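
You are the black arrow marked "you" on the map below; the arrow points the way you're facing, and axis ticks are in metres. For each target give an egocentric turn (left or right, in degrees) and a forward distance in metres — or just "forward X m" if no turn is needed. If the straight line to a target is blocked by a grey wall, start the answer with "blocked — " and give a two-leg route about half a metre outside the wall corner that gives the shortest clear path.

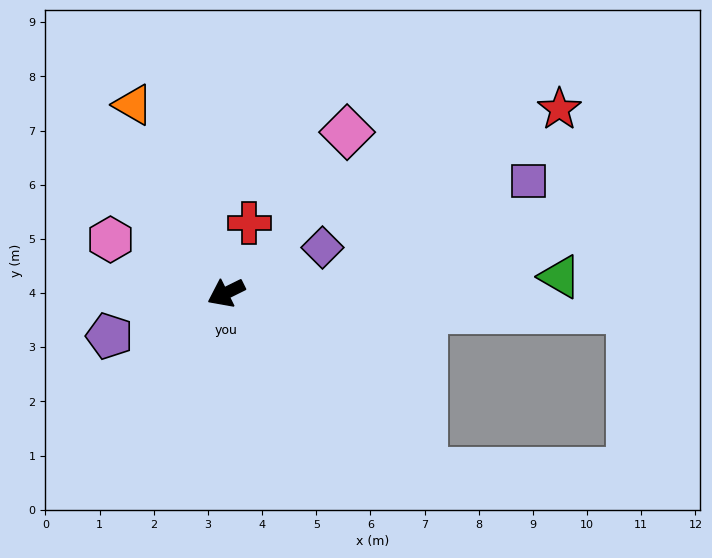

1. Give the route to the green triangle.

turn left 156°, forward 6.2 m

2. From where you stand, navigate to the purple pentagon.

turn right 6°, forward 2.3 m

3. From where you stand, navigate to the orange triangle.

turn right 90°, forward 3.9 m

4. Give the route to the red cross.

turn right 135°, forward 1.4 m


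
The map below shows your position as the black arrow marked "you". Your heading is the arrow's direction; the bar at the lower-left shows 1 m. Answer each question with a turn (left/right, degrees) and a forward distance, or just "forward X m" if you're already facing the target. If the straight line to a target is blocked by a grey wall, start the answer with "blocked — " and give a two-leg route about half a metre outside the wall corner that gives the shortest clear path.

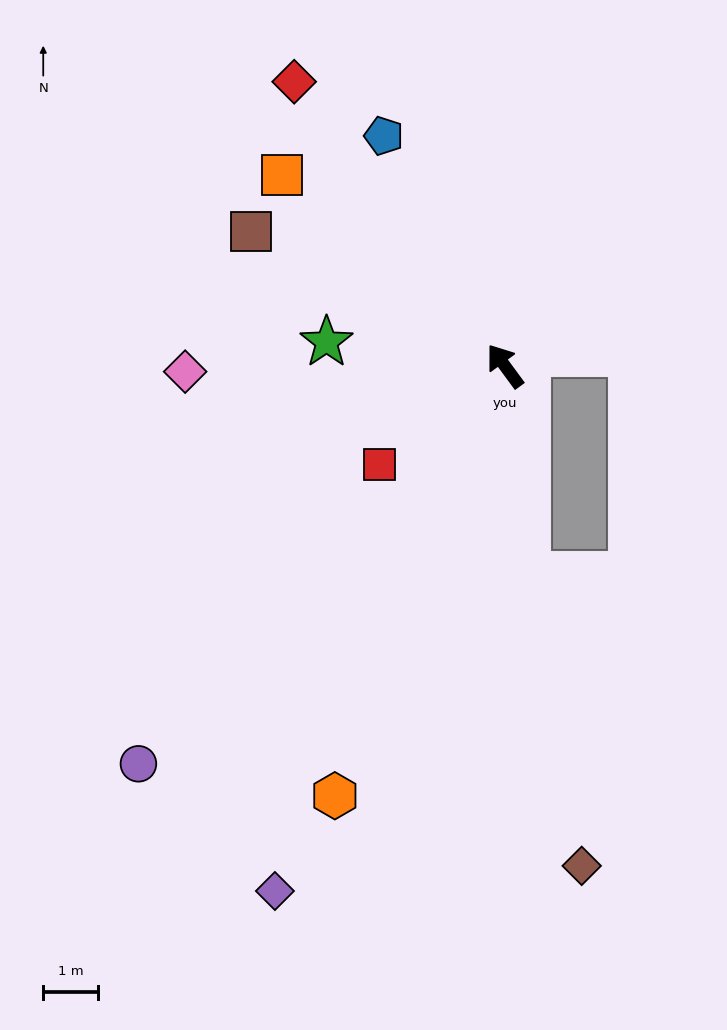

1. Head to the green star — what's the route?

turn left 46°, forward 3.3 m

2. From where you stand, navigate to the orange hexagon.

turn left 122°, forward 8.5 m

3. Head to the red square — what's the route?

turn left 92°, forward 2.9 m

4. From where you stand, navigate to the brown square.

turn left 26°, forward 5.3 m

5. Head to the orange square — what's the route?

turn left 13°, forward 5.4 m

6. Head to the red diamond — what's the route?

forward 6.5 m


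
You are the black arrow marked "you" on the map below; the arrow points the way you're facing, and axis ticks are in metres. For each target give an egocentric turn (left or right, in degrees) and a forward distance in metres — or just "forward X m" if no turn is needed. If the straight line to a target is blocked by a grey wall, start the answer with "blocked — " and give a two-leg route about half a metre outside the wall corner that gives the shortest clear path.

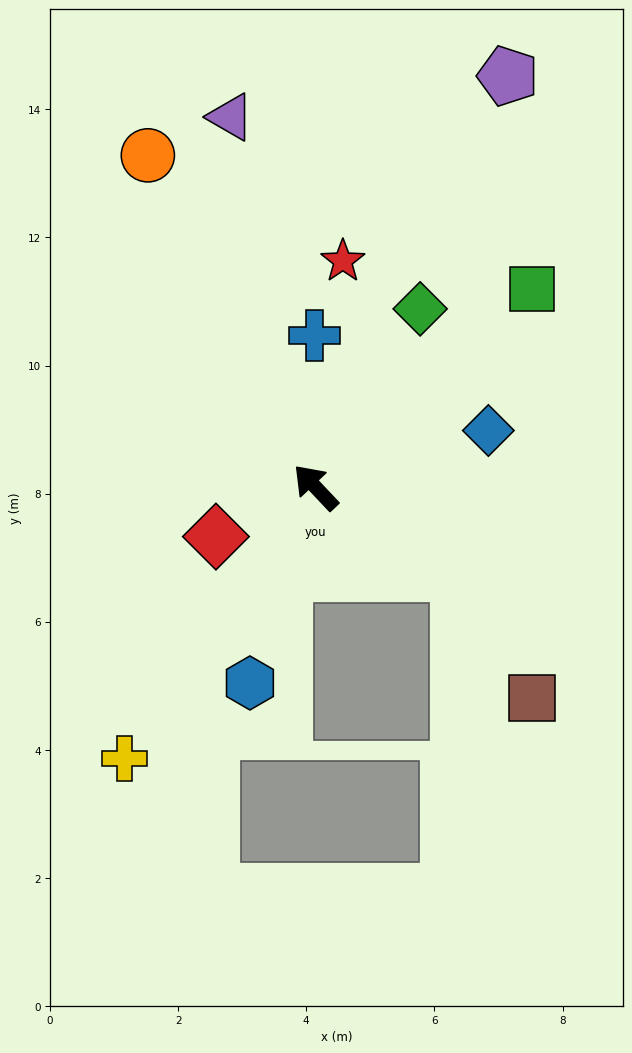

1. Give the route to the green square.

turn right 91°, forward 4.6 m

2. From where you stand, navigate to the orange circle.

turn right 17°, forward 5.8 m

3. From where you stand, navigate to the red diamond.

turn left 73°, forward 1.7 m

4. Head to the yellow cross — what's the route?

turn left 102°, forward 5.2 m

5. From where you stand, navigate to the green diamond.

turn right 74°, forward 3.2 m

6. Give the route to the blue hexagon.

turn left 118°, forward 3.2 m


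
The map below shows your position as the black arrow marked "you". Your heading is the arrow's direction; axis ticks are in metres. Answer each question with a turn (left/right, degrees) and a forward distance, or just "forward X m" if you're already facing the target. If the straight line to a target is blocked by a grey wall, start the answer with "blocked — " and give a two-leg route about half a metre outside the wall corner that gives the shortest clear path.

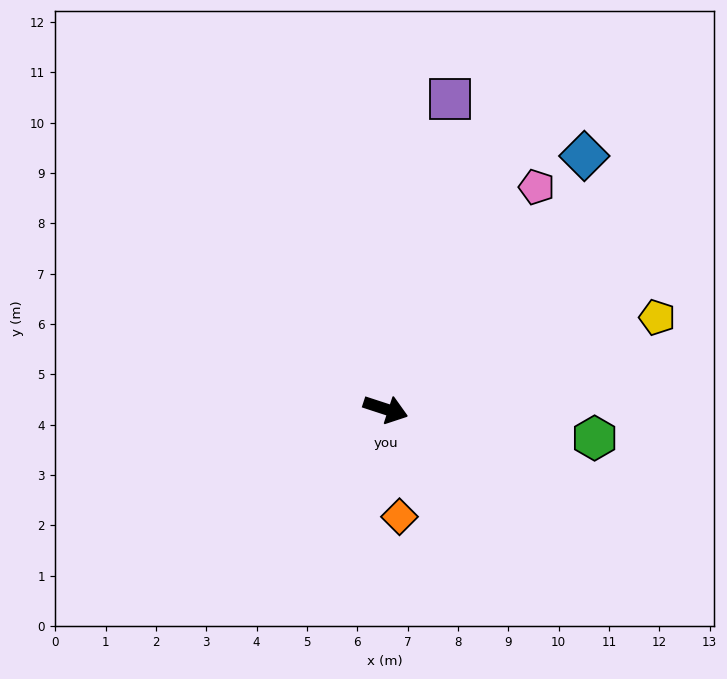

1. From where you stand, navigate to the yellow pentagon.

turn left 37°, forward 5.7 m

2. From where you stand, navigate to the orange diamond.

turn right 65°, forward 2.2 m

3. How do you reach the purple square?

turn left 96°, forward 6.3 m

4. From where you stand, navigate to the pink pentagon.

turn left 74°, forward 5.3 m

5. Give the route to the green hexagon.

turn left 10°, forward 4.2 m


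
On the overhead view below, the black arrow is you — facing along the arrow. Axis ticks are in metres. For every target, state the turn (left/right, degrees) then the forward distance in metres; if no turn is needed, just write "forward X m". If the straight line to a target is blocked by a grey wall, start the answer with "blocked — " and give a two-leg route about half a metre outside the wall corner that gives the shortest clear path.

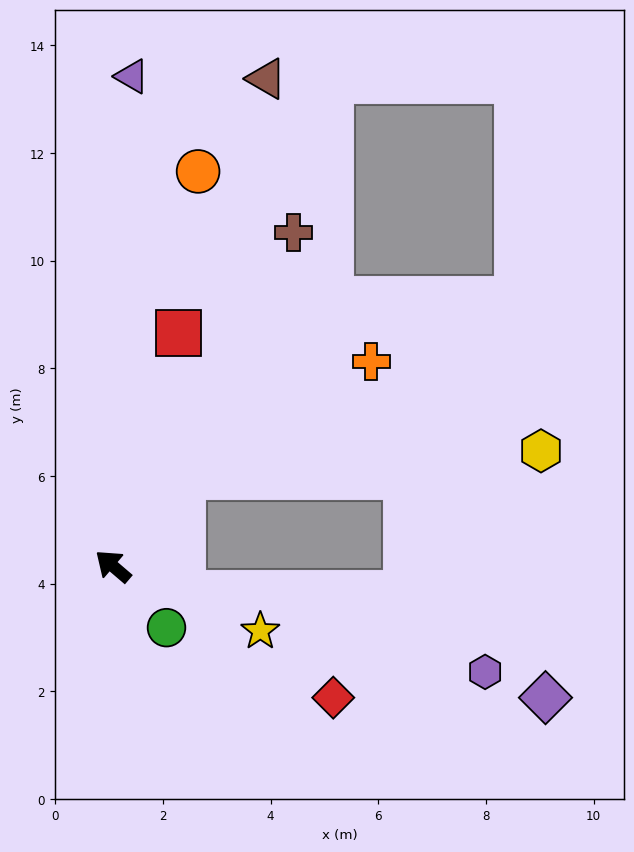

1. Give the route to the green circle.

turn left 172°, forward 1.5 m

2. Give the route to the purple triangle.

turn right 52°, forward 9.1 m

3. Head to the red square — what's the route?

turn right 65°, forward 4.5 m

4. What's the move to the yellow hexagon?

blocked — turn right 87°, forward 2.1 m, then turn right 48°, forward 6.7 m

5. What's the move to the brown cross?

turn right 78°, forward 7.0 m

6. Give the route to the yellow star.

turn right 163°, forward 3.0 m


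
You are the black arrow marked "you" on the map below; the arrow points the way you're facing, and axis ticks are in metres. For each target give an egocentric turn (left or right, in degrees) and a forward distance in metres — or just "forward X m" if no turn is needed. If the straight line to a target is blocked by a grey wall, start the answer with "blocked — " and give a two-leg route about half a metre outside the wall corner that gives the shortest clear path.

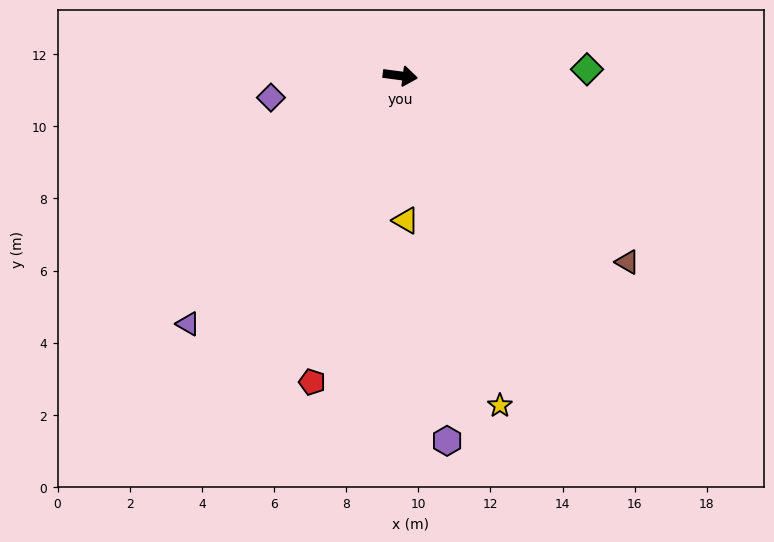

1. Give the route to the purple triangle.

turn right 123°, forward 9.0 m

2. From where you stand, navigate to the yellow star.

turn right 66°, forward 9.6 m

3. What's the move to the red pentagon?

turn right 99°, forward 8.8 m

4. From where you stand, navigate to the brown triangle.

turn right 32°, forward 8.1 m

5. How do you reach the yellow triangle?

turn right 80°, forward 4.0 m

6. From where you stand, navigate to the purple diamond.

turn right 163°, forward 3.6 m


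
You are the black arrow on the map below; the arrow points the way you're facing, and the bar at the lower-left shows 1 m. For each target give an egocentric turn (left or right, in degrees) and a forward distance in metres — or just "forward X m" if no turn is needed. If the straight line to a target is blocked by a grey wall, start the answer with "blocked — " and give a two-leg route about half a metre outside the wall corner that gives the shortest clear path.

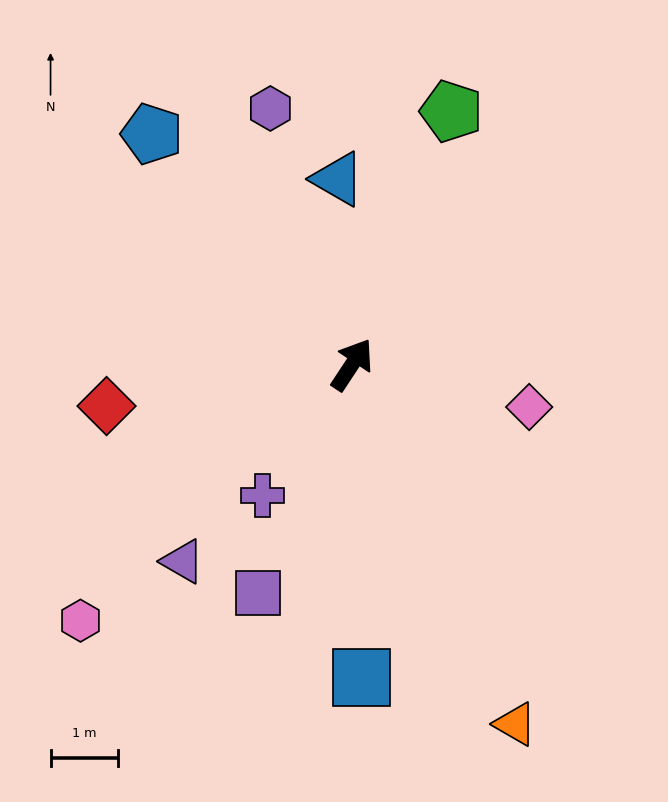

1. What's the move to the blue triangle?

turn left 38°, forward 2.8 m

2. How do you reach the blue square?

turn right 145°, forward 4.7 m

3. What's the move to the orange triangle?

turn right 122°, forward 5.9 m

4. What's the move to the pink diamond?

turn right 70°, forward 2.7 m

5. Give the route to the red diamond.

turn left 133°, forward 3.7 m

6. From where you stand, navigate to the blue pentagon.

turn left 74°, forward 4.5 m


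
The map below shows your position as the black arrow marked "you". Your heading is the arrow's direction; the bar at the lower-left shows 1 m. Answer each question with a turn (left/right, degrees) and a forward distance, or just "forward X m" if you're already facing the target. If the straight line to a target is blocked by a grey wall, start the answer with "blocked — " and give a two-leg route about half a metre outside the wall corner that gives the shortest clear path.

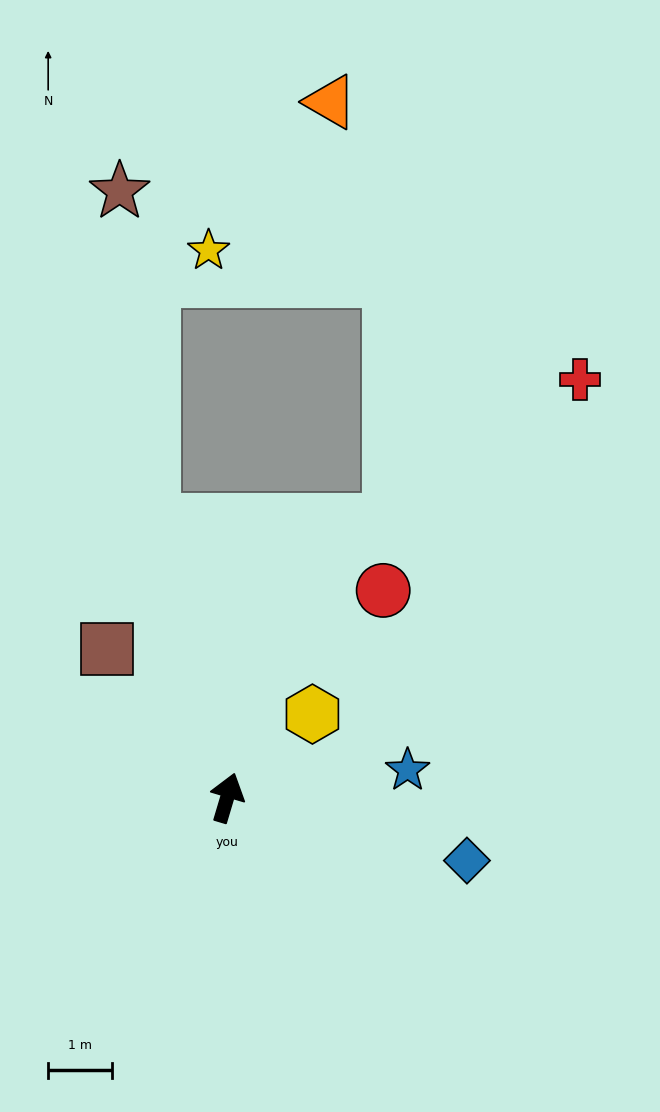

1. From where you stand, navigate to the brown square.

turn left 56°, forward 3.0 m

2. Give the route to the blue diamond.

turn right 88°, forward 3.9 m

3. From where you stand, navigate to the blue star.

turn right 65°, forward 2.9 m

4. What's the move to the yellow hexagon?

turn right 29°, forward 1.9 m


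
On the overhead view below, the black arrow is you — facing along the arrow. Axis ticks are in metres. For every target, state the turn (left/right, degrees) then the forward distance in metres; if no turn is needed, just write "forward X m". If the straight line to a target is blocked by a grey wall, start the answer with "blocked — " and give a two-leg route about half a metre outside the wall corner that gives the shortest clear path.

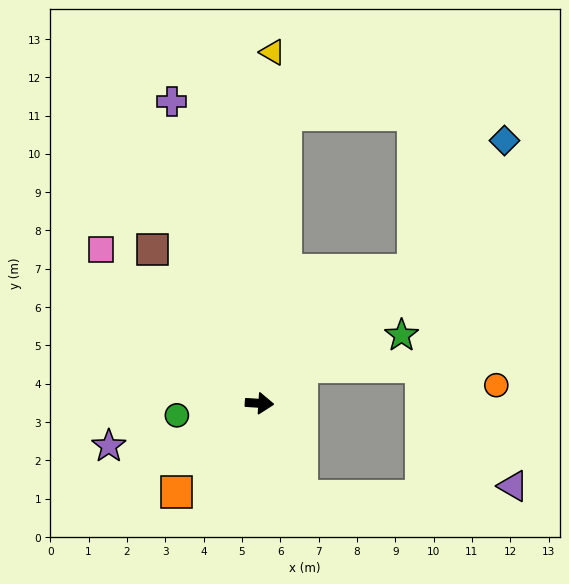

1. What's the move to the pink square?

turn left 140°, forward 5.8 m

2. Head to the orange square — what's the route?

turn right 129°, forward 3.2 m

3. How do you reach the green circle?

turn right 168°, forward 2.2 m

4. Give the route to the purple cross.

turn left 110°, forward 8.2 m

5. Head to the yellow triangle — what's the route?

turn left 92°, forward 9.2 m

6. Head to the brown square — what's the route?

turn left 129°, forward 4.9 m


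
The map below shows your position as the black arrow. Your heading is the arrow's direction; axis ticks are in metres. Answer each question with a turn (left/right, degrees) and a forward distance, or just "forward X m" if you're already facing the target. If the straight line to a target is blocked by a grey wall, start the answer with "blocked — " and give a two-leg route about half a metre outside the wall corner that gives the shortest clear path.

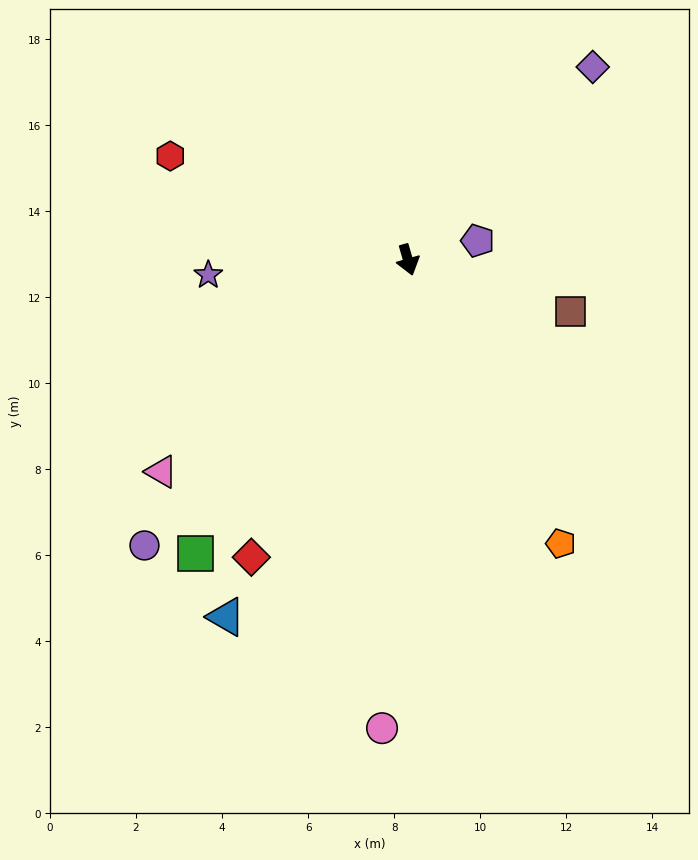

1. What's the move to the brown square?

turn left 56°, forward 4.0 m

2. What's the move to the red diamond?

turn right 44°, forward 7.8 m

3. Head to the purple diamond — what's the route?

turn left 120°, forward 6.2 m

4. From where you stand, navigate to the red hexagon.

turn right 130°, forward 6.0 m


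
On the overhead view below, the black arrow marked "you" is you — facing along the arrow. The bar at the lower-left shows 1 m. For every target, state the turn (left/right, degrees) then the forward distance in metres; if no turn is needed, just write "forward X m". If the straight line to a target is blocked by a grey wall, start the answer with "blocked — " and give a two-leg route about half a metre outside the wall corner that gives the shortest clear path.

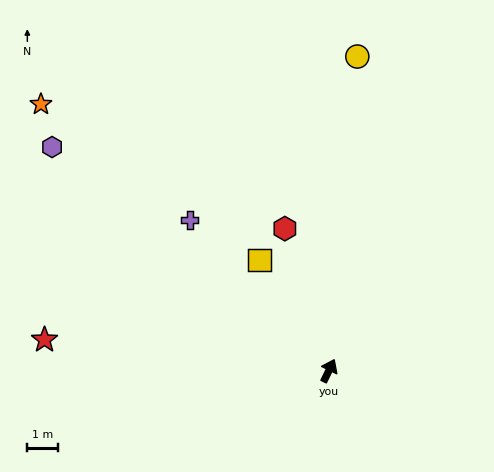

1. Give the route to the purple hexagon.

turn left 77°, forward 11.6 m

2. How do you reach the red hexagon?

turn left 43°, forward 4.8 m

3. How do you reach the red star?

turn left 110°, forward 9.3 m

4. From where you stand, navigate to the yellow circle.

turn left 21°, forward 10.2 m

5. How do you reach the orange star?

turn left 73°, forward 12.7 m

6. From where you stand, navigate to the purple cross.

turn left 69°, forward 6.7 m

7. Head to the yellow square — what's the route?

turn left 58°, forward 4.2 m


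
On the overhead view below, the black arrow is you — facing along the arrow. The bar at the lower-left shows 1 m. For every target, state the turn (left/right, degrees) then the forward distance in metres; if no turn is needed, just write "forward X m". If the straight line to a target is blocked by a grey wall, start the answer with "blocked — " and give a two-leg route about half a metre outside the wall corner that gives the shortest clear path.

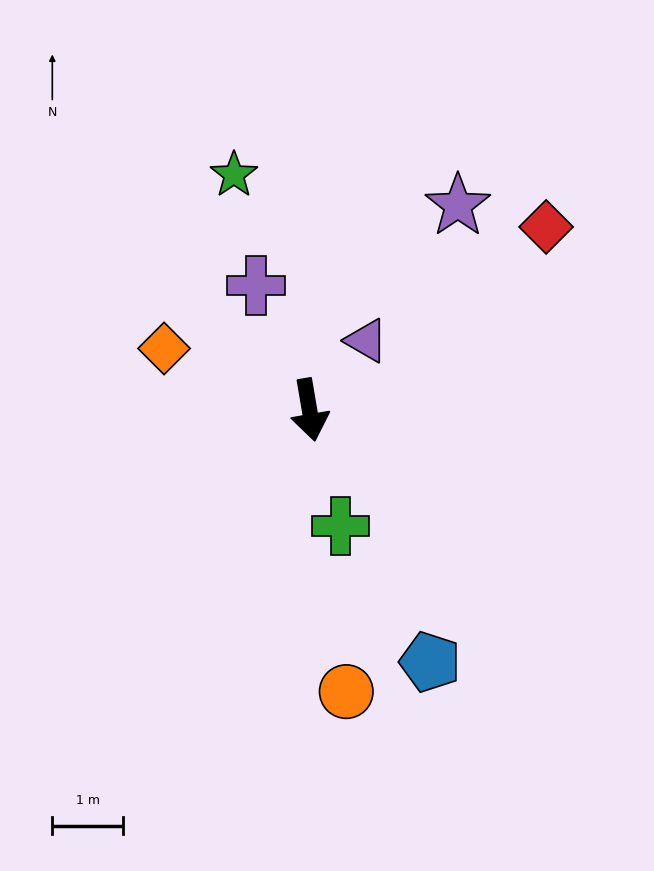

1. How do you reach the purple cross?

turn right 166°, forward 1.9 m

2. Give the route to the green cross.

turn left 5°, forward 1.7 m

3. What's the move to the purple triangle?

turn left 131°, forward 1.3 m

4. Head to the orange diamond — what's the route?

turn right 123°, forward 2.2 m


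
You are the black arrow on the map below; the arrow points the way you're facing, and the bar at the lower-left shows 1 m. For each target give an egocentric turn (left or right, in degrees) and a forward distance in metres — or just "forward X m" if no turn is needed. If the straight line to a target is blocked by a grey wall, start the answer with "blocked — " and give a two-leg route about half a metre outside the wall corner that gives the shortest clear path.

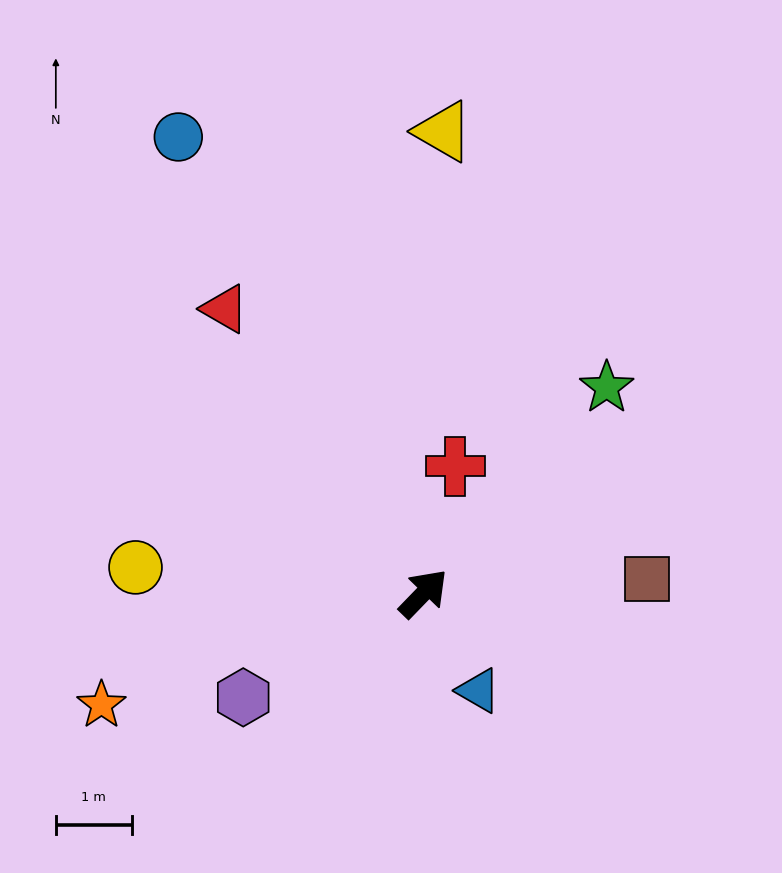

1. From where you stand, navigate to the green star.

turn left 2°, forward 3.6 m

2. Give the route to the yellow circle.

turn left 129°, forward 3.8 m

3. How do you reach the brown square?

turn right 42°, forward 3.0 m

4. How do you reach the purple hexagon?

turn left 164°, forward 2.7 m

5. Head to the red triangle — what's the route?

turn left 79°, forward 4.6 m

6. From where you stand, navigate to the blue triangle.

turn right 106°, forward 1.5 m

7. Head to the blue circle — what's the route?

turn left 72°, forward 6.8 m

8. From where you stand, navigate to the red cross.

turn left 30°, forward 1.7 m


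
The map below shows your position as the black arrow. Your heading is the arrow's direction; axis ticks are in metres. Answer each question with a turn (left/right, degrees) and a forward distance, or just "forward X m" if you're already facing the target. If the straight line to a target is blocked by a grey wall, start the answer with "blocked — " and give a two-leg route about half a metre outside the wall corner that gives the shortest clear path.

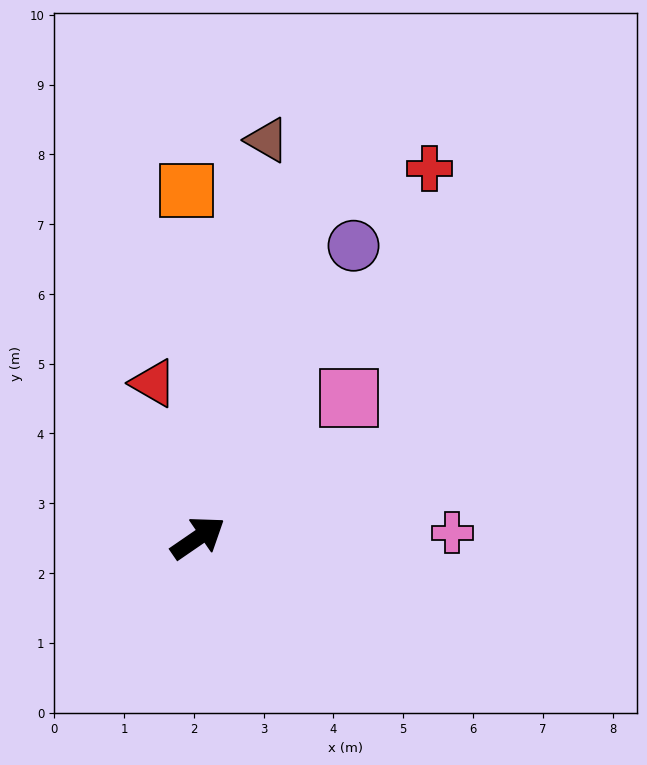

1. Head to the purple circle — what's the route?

turn left 27°, forward 4.7 m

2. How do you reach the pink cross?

turn right 33°, forward 3.6 m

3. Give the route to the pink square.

turn left 8°, forward 3.0 m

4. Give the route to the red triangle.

turn left 72°, forward 2.3 m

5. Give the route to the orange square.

turn left 57°, forward 5.0 m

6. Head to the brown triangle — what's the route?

turn left 46°, forward 5.8 m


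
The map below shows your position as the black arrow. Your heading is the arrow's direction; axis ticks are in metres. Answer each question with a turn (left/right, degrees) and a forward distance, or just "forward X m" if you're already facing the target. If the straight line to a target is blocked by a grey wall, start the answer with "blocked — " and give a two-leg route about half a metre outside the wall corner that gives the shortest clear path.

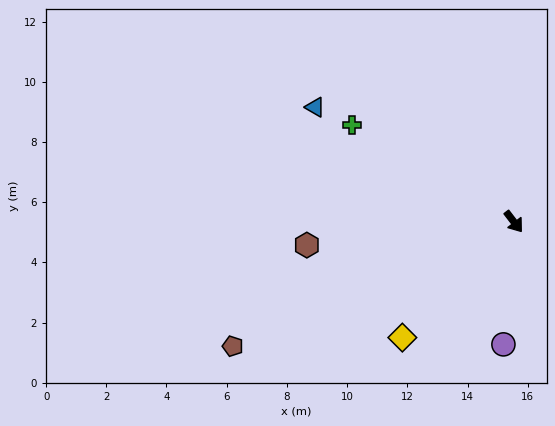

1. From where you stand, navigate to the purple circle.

turn right 42°, forward 4.1 m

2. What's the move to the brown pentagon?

turn right 104°, forward 10.2 m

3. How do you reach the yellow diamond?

turn right 81°, forward 5.3 m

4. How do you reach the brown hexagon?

turn right 121°, forward 6.9 m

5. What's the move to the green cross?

turn right 158°, forward 6.3 m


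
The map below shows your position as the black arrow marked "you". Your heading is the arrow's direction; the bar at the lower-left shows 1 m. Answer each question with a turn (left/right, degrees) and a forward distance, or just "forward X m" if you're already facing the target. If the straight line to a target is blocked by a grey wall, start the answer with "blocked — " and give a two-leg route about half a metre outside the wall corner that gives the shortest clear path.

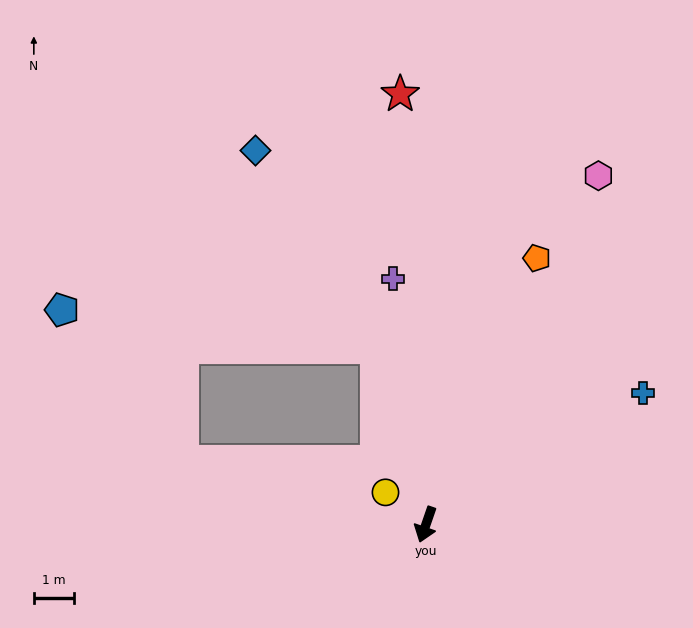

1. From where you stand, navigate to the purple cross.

turn right 153°, forward 6.2 m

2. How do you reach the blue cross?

turn left 140°, forward 6.3 m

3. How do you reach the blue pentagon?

blocked — turn right 85°, forward 6.3 m, then turn right 38°, forward 4.8 m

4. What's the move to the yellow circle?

turn right 109°, forward 1.3 m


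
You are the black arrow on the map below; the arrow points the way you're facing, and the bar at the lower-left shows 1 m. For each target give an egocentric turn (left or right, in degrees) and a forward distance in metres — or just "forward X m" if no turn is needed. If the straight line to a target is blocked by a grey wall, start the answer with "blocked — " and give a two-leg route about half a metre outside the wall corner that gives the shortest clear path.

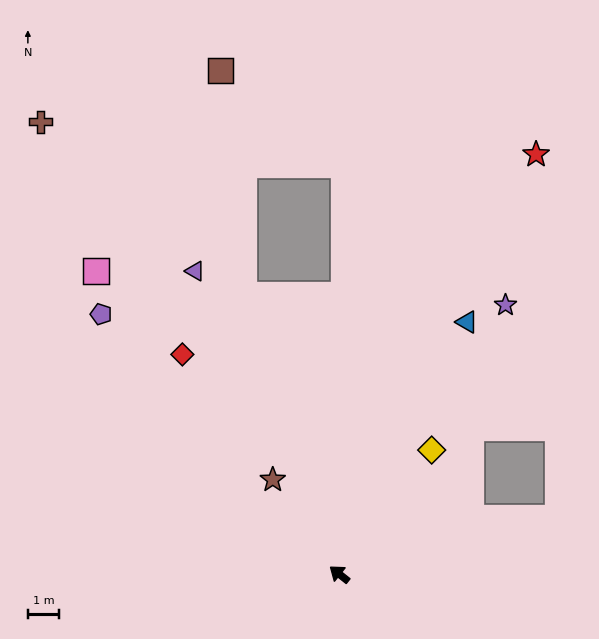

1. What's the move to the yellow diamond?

turn right 88°, forward 4.9 m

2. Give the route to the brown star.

turn right 16°, forward 3.7 m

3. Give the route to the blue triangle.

turn right 78°, forward 9.0 m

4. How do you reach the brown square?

blocked — turn right 33°, forward 9.4 m, then turn right 13°, forward 7.2 m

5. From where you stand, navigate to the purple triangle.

turn right 26°, forward 10.7 m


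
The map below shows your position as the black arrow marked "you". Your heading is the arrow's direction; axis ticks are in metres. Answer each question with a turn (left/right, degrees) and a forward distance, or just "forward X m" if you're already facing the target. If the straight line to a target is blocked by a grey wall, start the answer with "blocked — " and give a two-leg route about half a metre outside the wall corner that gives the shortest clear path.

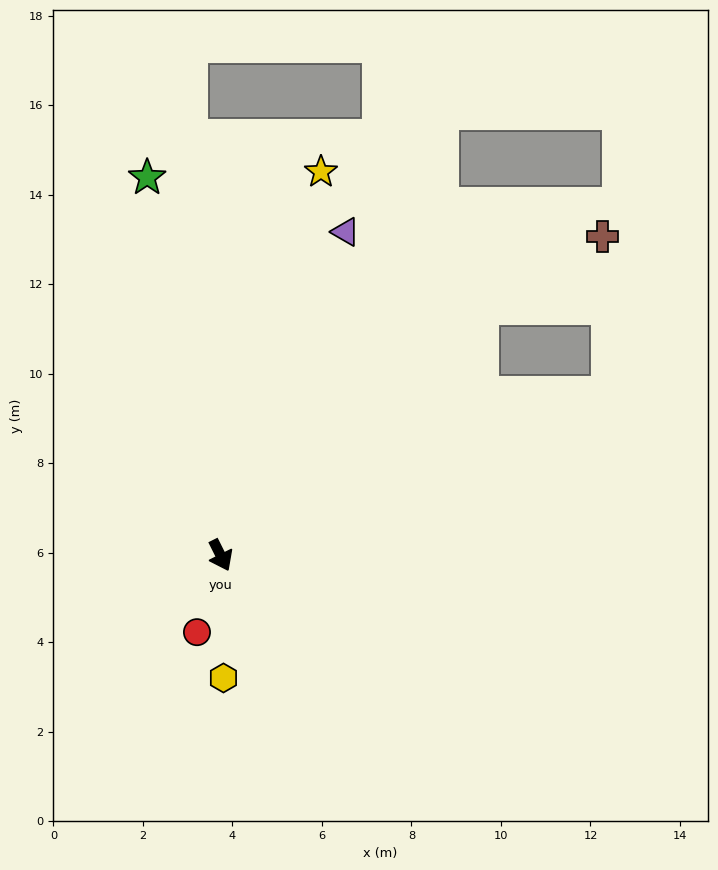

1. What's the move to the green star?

turn left 164°, forward 8.6 m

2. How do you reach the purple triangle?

turn left 132°, forward 7.7 m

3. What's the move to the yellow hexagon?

turn right 25°, forward 2.7 m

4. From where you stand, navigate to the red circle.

turn right 44°, forward 1.8 m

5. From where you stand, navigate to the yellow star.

turn left 139°, forward 8.9 m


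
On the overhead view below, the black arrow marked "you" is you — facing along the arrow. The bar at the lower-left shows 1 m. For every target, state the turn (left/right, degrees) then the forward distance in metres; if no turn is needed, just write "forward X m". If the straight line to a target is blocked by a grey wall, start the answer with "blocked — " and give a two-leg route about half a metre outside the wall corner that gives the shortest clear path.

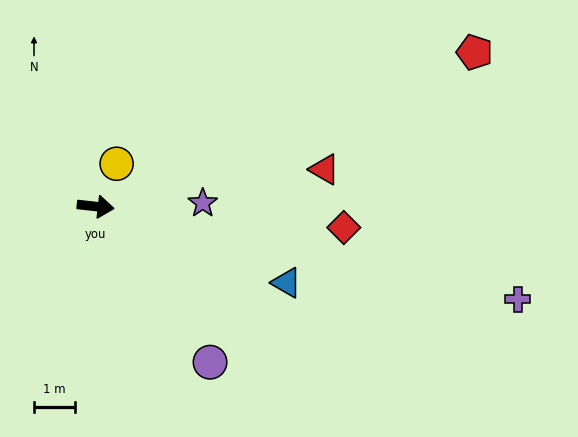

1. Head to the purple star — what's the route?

turn left 8°, forward 2.6 m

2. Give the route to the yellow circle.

turn left 70°, forward 1.2 m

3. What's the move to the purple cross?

turn right 6°, forward 10.5 m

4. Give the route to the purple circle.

turn right 47°, forward 4.7 m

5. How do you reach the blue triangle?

turn right 15°, forward 5.0 m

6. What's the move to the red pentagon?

turn left 29°, forward 9.9 m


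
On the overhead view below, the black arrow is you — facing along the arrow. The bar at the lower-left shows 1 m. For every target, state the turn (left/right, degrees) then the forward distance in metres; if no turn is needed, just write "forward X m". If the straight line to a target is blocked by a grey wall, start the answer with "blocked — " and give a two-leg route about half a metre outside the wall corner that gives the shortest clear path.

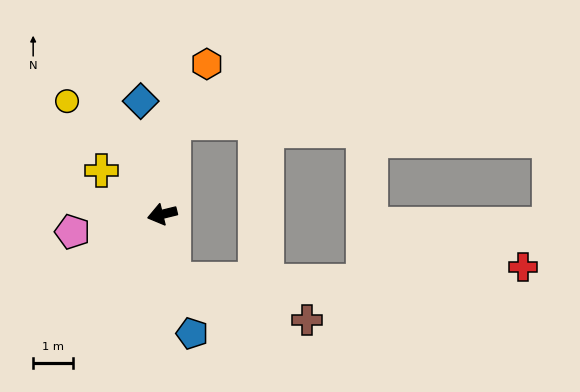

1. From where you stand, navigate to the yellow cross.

turn right 50°, forward 1.9 m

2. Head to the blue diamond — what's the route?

turn right 93°, forward 2.9 m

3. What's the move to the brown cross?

blocked — turn left 86°, forward 1.6 m, then turn left 63°, forward 3.5 m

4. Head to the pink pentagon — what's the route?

turn right 3°, forward 2.3 m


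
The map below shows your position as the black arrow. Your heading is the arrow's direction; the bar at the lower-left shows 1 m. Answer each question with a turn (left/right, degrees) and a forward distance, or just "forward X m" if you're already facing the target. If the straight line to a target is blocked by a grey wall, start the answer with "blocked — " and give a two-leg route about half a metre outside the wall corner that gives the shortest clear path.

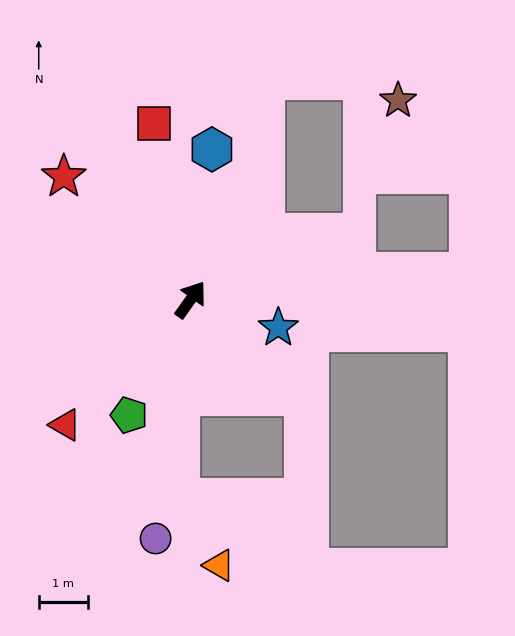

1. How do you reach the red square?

turn left 47°, forward 3.6 m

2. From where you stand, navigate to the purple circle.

turn right 153°, forward 4.9 m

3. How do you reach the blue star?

turn right 72°, forward 1.9 m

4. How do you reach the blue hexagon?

turn left 27°, forward 3.1 m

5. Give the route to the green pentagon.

turn right 173°, forward 2.7 m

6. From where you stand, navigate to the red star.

turn left 81°, forward 3.6 m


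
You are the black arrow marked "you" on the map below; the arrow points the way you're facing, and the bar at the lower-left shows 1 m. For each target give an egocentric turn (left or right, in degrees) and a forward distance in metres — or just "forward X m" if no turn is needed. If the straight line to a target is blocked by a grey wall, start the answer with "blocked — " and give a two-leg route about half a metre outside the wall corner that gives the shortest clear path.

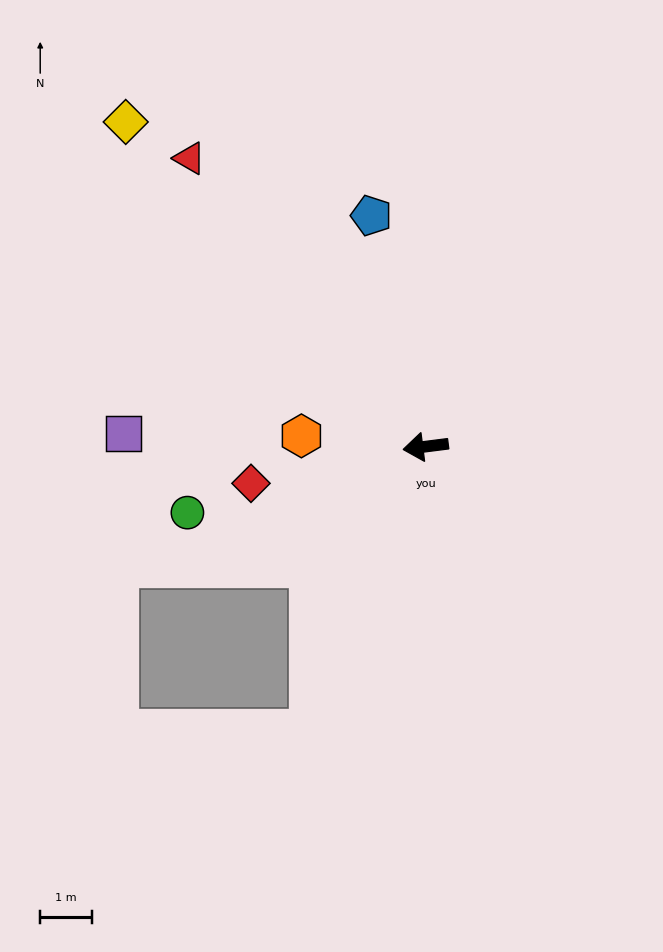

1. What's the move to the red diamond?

turn left 5°, forward 3.4 m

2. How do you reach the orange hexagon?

turn right 12°, forward 2.4 m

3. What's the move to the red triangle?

turn right 58°, forward 7.2 m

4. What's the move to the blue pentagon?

turn right 84°, forward 4.6 m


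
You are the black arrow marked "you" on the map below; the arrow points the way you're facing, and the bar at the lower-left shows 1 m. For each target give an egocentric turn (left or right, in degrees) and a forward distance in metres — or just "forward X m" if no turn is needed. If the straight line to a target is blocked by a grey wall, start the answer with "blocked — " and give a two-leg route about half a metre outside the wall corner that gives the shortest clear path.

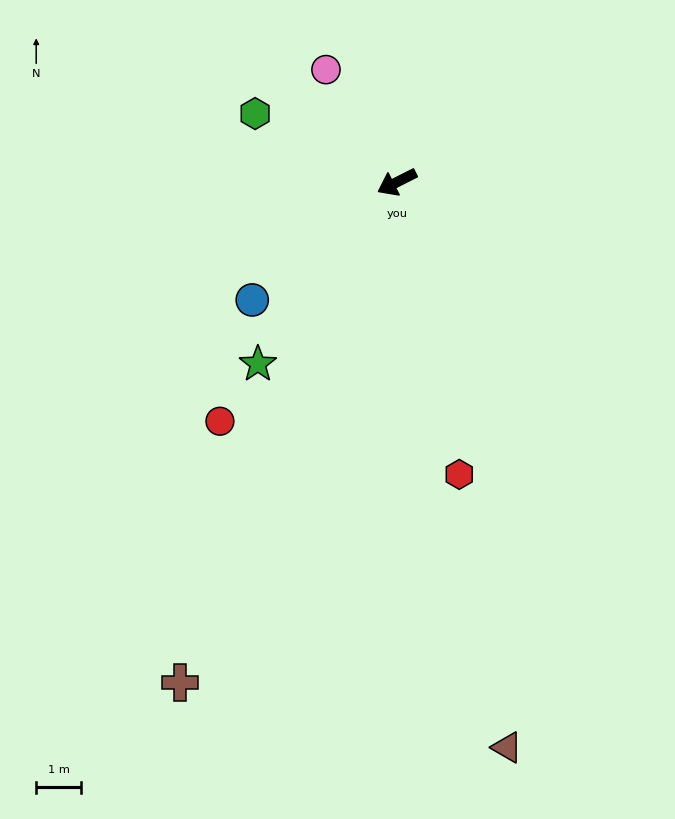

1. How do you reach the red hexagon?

turn left 75°, forward 6.6 m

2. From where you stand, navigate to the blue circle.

turn left 12°, forward 4.1 m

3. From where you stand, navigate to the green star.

turn left 26°, forward 5.1 m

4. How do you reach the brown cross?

turn left 40°, forward 12.1 m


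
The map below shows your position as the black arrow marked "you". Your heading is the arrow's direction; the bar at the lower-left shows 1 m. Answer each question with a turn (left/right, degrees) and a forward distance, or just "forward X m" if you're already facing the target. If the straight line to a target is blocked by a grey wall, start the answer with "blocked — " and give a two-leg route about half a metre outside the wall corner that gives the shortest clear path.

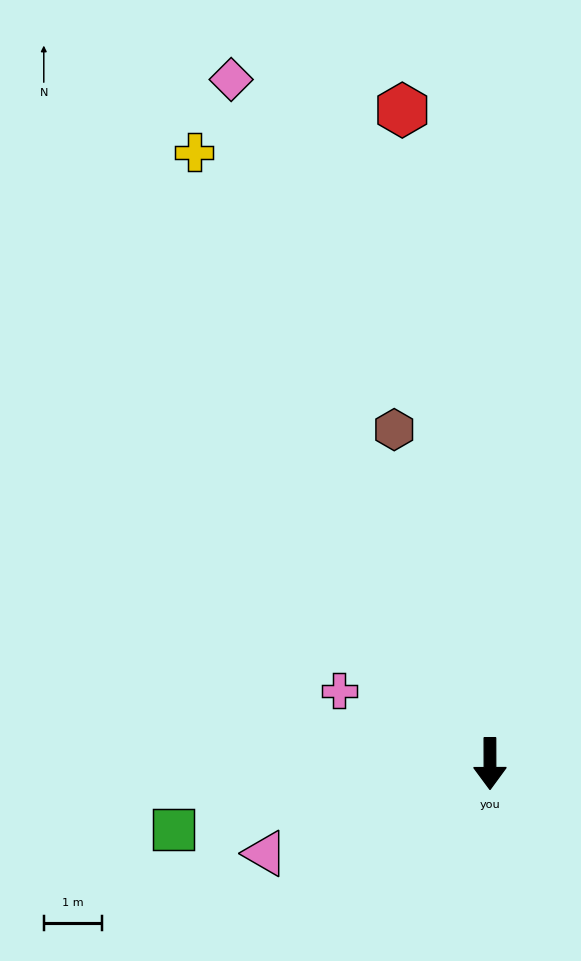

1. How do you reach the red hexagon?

turn right 172°, forward 11.4 m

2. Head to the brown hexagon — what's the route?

turn right 164°, forward 6.0 m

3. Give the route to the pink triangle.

turn right 68°, forward 4.2 m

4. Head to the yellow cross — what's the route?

turn right 154°, forward 11.7 m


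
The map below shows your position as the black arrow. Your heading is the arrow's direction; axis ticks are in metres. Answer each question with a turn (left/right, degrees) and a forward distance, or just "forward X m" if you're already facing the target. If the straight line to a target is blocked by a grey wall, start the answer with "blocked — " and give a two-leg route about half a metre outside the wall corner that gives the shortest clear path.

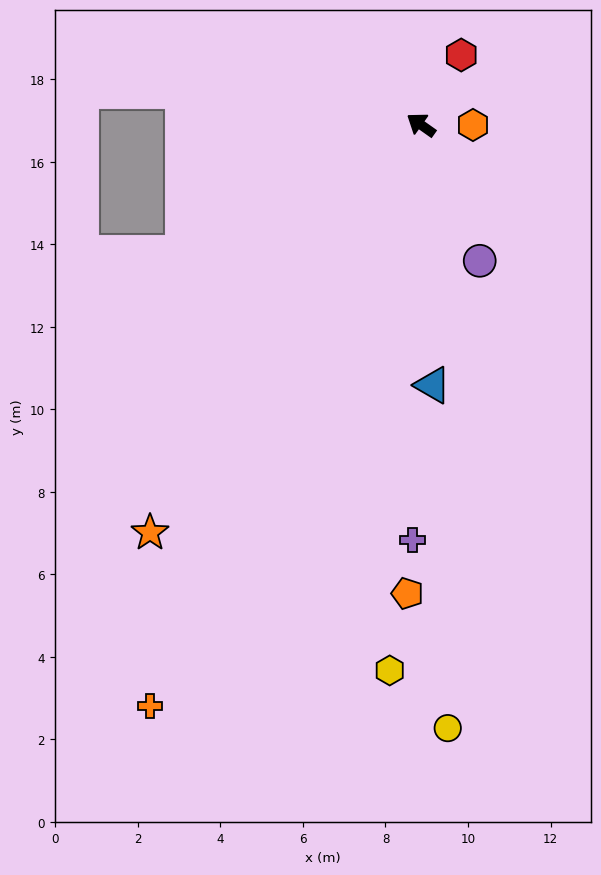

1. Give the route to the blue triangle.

turn left 128°, forward 6.3 m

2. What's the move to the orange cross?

turn left 100°, forward 15.5 m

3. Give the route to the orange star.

turn left 92°, forward 11.9 m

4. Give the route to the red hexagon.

turn right 85°, forward 2.0 m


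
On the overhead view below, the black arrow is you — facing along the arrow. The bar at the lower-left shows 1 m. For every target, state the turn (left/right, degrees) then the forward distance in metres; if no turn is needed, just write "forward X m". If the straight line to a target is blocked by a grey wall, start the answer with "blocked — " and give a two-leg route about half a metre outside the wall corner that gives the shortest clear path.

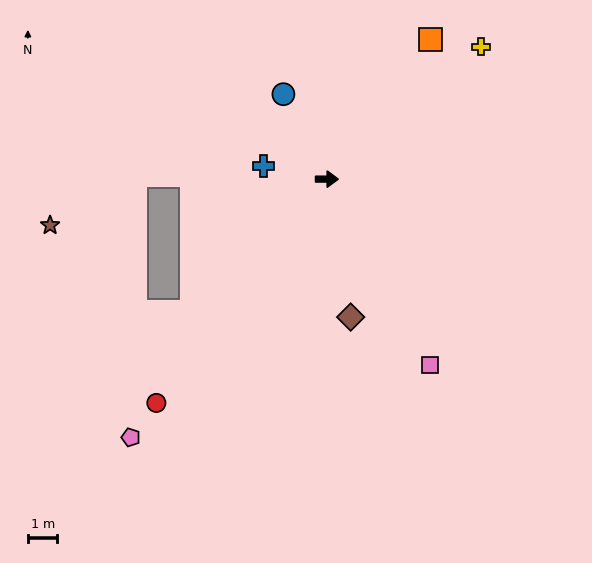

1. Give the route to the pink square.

turn right 61°, forward 7.2 m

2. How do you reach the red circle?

turn right 127°, forward 9.5 m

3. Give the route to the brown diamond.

turn right 80°, forward 4.7 m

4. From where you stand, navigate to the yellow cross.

turn left 41°, forward 6.9 m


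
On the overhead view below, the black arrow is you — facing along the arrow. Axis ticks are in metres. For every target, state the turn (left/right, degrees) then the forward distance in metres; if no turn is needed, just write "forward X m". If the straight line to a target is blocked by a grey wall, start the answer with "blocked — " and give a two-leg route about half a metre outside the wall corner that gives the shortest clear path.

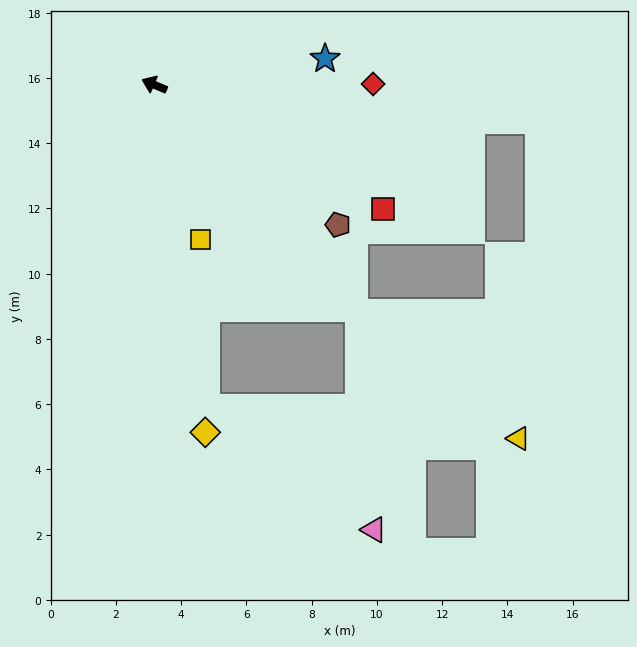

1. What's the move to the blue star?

turn right 148°, forward 5.3 m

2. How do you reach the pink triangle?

blocked — turn left 122°, forward 10.0 m, then turn left 45°, forward 6.3 m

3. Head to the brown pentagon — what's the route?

turn left 166°, forward 7.1 m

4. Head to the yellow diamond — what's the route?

turn left 121°, forward 10.8 m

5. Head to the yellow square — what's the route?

turn left 129°, forward 4.9 m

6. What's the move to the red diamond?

turn right 157°, forward 6.7 m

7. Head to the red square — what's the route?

turn left 174°, forward 8.0 m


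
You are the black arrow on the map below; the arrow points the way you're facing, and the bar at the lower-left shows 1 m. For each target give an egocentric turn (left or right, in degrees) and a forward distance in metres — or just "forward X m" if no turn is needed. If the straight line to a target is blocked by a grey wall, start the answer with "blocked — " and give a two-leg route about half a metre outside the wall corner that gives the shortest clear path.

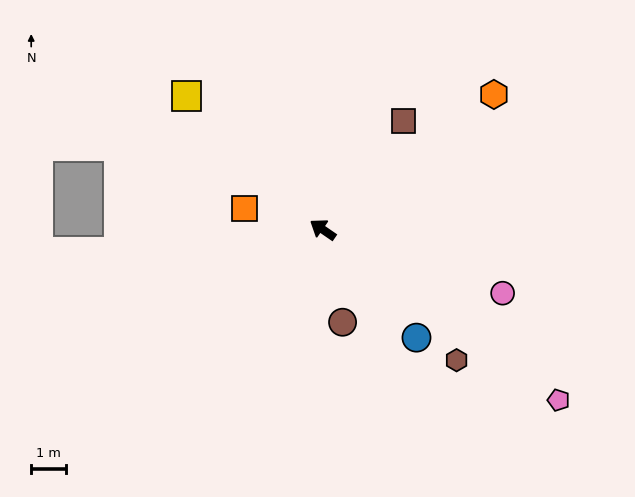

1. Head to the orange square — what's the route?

turn left 20°, forward 2.3 m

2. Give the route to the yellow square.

turn right 10°, forward 5.5 m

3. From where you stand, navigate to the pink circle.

turn right 165°, forward 5.5 m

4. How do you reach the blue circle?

turn left 165°, forward 4.1 m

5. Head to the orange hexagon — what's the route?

turn right 107°, forward 6.3 m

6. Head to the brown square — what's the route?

turn right 92°, forward 3.9 m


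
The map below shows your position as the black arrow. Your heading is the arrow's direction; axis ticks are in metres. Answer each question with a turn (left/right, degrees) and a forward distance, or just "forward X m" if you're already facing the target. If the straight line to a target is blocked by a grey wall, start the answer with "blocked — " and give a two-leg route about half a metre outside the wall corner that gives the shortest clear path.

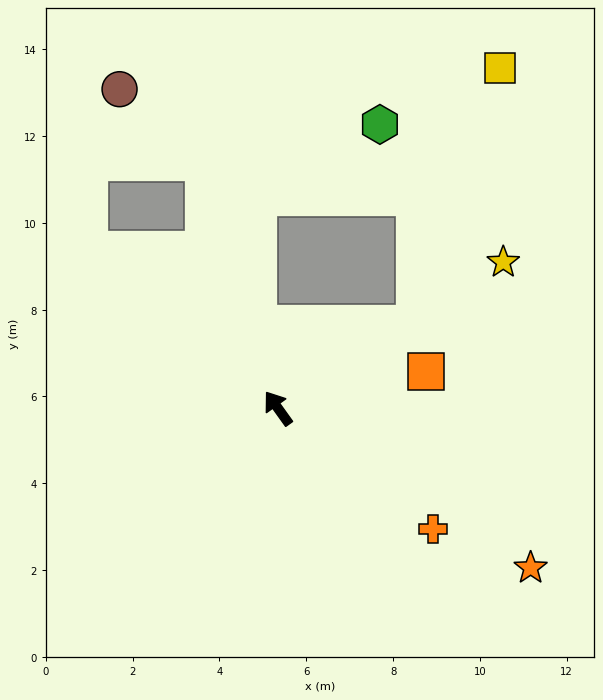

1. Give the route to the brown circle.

blocked — turn right 19°, forward 5.9 m, then turn left 32°, forward 2.6 m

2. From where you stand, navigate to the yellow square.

blocked — turn right 94°, forward 3.7 m, then turn left 40°, forward 6.2 m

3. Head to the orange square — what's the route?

turn right 112°, forward 3.5 m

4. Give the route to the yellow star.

turn right 93°, forward 6.2 m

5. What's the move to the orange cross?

turn right 164°, forward 4.5 m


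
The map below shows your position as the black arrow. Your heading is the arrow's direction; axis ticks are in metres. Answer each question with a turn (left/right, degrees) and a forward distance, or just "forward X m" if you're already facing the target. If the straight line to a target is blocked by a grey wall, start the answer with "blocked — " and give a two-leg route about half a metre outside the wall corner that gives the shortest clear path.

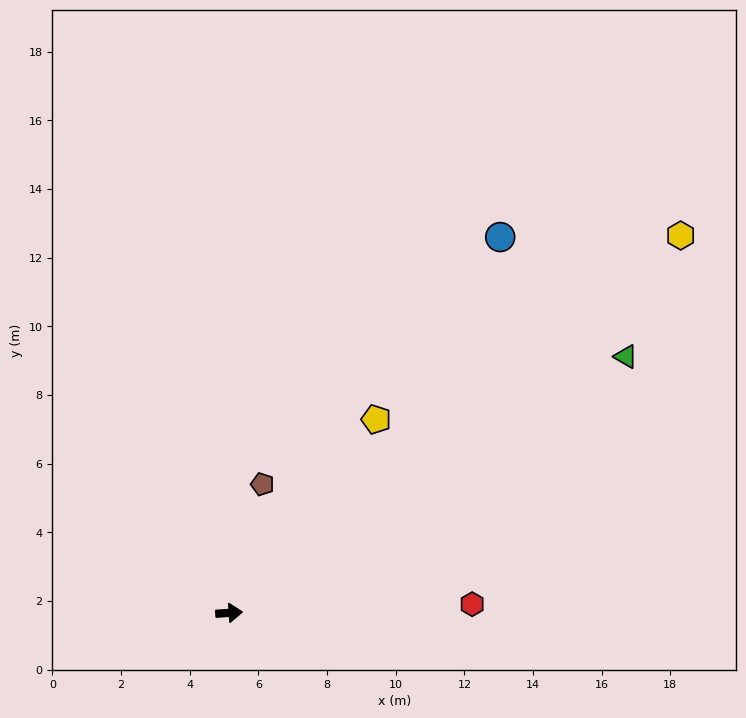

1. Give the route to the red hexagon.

forward 7.1 m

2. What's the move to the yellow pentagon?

turn left 49°, forward 7.1 m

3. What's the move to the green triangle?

turn left 29°, forward 13.8 m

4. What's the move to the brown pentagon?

turn left 72°, forward 3.9 m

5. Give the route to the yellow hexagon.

turn left 36°, forward 17.1 m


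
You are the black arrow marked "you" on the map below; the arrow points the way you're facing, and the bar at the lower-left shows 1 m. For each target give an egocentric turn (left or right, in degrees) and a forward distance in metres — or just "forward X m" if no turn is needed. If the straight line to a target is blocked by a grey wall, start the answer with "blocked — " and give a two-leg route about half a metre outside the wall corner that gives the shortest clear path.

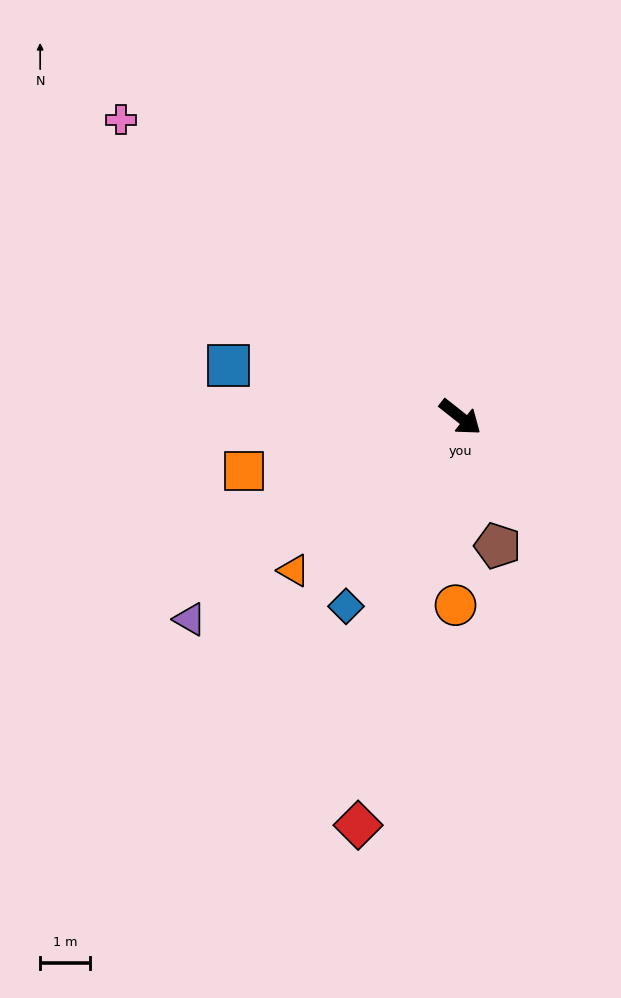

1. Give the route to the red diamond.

turn right 66°, forward 8.4 m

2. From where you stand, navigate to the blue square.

turn right 154°, forward 4.8 m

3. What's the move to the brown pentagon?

turn right 35°, forward 2.7 m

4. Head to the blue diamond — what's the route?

turn right 83°, forward 4.4 m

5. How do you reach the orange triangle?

turn right 99°, forward 4.5 m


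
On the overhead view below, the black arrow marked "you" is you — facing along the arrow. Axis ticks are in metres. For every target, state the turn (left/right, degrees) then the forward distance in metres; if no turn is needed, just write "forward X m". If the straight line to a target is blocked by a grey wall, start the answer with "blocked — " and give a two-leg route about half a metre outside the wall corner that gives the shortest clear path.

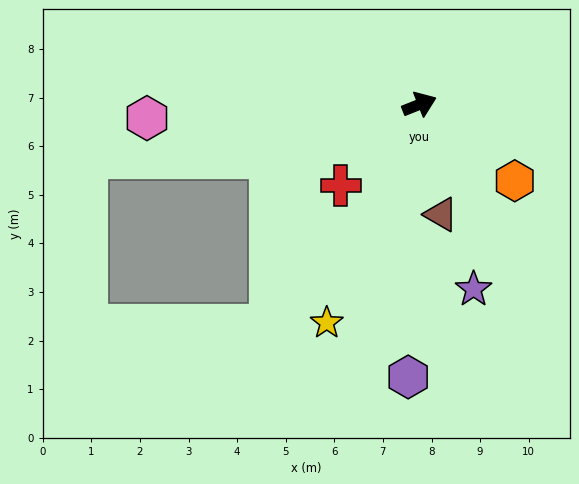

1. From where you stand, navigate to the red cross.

turn right 156°, forward 2.3 m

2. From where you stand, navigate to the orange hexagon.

turn right 60°, forward 2.5 m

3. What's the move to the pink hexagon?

turn left 161°, forward 5.6 m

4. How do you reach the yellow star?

turn right 135°, forward 4.9 m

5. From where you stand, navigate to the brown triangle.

turn right 101°, forward 2.3 m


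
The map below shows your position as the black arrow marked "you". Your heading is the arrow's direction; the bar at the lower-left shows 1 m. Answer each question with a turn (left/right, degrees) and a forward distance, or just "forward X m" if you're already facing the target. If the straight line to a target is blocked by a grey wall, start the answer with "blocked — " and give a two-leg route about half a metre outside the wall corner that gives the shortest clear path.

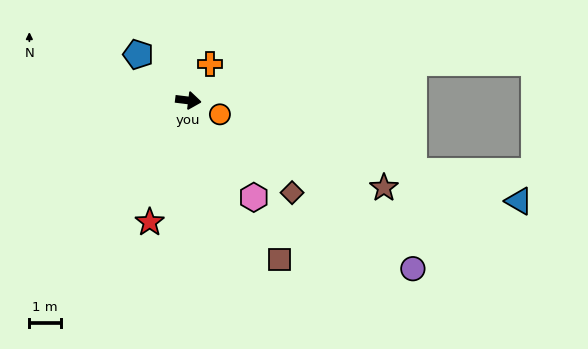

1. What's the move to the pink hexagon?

turn right 49°, forward 3.7 m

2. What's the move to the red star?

turn right 101°, forward 4.1 m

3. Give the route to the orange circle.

turn right 17°, forward 1.1 m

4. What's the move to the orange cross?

turn left 66°, forward 1.4 m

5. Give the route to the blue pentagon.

turn left 144°, forward 2.2 m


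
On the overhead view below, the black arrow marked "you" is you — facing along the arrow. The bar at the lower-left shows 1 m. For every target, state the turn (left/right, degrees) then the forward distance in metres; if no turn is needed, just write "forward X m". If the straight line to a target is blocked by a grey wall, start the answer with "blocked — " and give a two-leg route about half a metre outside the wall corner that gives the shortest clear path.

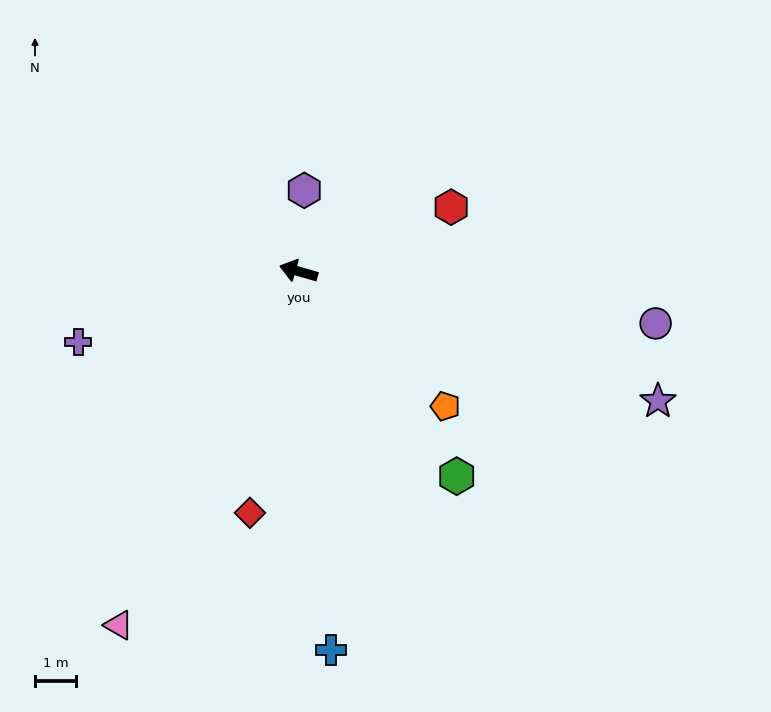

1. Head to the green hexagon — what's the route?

turn left 144°, forward 6.4 m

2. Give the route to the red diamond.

turn left 95°, forward 6.1 m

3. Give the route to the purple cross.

turn left 34°, forward 5.7 m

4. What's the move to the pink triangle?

turn left 79°, forward 9.8 m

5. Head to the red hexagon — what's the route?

turn right 141°, forward 4.1 m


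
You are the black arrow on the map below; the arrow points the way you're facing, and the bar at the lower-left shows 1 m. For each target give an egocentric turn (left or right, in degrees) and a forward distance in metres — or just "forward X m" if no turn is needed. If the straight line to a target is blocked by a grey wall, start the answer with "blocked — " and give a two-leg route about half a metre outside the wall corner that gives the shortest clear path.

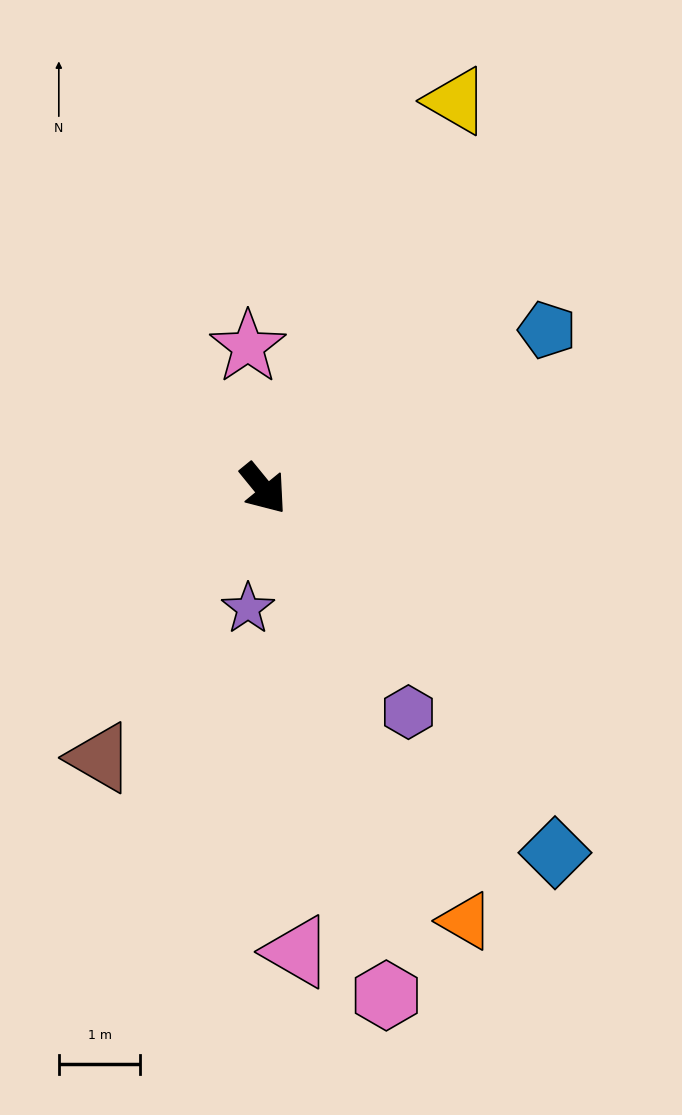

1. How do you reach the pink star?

turn left 147°, forward 1.8 m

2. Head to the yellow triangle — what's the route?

turn left 114°, forward 5.3 m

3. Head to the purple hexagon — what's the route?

turn right 6°, forward 3.3 m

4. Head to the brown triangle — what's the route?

turn right 71°, forward 3.9 m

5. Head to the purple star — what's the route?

turn right 47°, forward 1.5 m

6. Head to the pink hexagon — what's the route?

turn right 26°, forward 6.4 m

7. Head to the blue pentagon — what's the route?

turn left 80°, forward 4.0 m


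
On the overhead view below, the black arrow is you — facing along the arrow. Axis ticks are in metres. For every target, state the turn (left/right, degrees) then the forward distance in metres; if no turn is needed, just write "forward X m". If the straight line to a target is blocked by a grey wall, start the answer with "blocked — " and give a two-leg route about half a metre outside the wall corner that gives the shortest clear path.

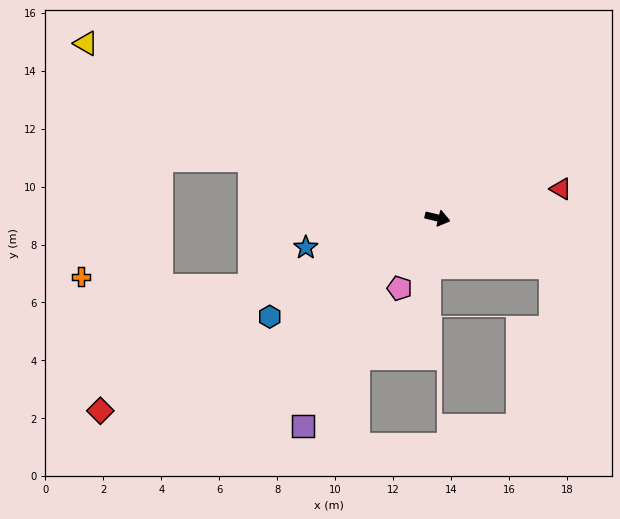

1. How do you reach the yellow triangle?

turn left 167°, forward 13.6 m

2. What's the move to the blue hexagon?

turn right 136°, forward 6.7 m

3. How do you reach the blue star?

turn right 154°, forward 4.7 m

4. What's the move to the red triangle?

turn left 27°, forward 4.4 m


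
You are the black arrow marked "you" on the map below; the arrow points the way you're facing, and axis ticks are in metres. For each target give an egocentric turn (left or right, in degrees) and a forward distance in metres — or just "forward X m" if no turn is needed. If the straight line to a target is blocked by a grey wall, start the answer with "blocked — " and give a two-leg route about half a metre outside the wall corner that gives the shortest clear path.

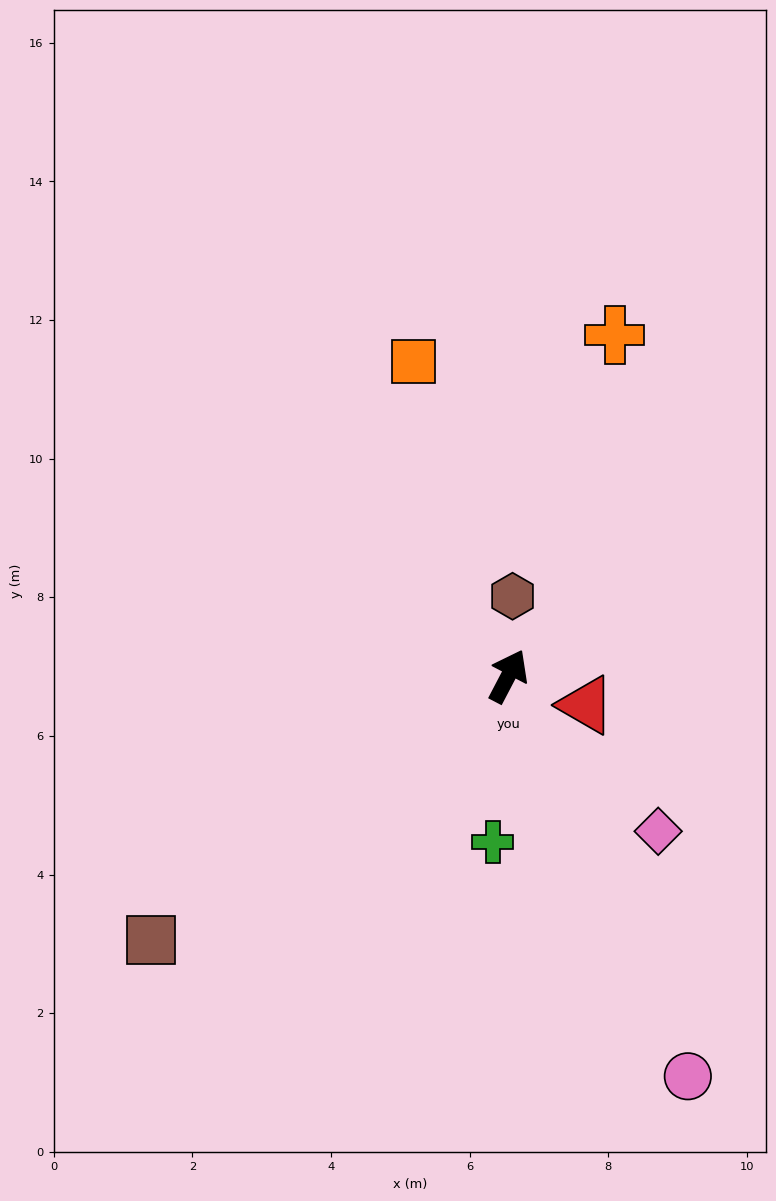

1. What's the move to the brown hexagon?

turn left 25°, forward 1.2 m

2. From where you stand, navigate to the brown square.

turn left 154°, forward 6.4 m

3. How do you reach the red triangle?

turn right 83°, forward 1.2 m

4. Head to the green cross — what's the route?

turn right 158°, forward 2.4 m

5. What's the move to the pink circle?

turn right 128°, forward 6.3 m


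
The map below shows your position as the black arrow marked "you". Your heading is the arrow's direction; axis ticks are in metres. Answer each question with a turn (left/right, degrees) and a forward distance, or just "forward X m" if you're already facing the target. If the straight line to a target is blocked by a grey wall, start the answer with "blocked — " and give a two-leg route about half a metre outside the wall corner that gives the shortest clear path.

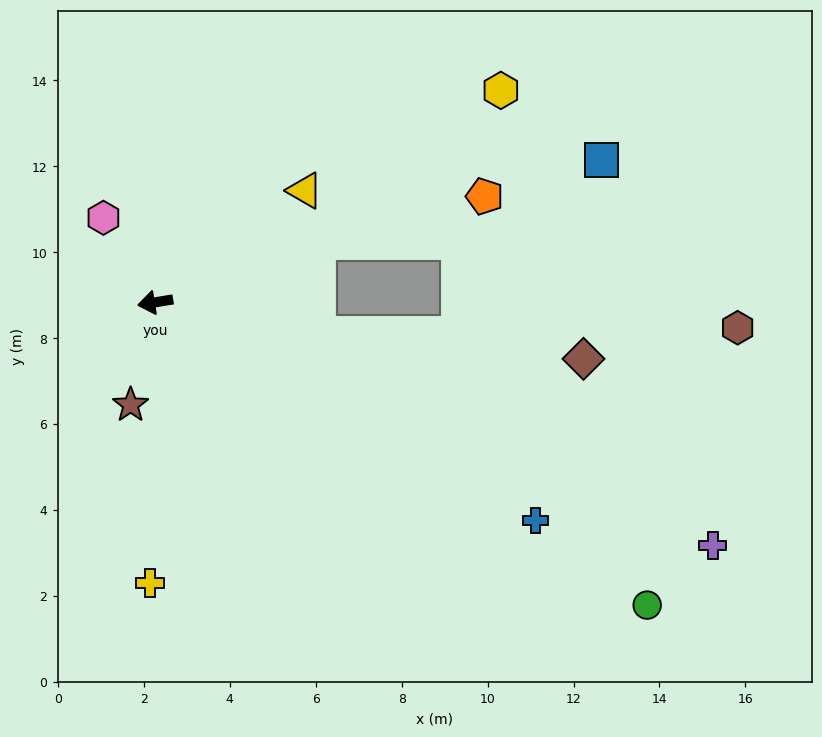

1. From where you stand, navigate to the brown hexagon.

blocked — turn left 160°, forward 3.8 m, then turn left 12°, forward 9.8 m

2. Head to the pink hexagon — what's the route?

turn right 68°, forward 2.3 m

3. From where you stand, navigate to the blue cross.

turn left 141°, forward 10.2 m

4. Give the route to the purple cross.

turn left 147°, forward 14.2 m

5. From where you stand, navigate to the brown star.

turn left 67°, forward 2.5 m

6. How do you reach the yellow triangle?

turn right 152°, forward 4.3 m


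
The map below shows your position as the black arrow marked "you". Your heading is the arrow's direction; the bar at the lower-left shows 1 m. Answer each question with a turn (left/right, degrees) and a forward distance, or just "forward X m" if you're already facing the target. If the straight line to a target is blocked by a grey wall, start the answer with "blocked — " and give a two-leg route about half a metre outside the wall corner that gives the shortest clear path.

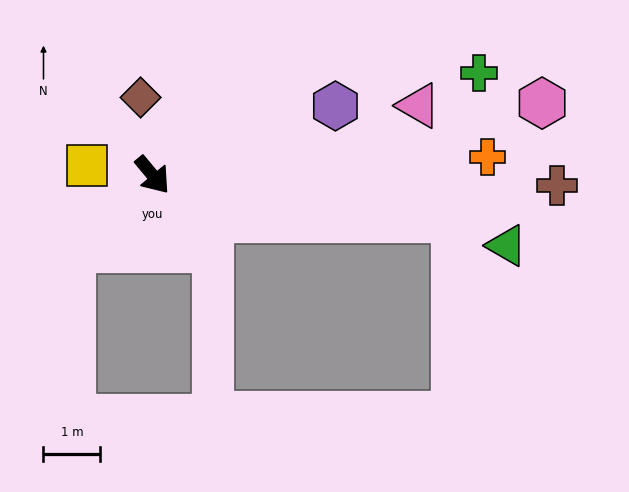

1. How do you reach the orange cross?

turn left 53°, forward 5.9 m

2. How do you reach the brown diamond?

turn left 149°, forward 1.4 m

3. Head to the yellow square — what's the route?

turn right 138°, forward 1.2 m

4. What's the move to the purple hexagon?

turn left 71°, forward 3.4 m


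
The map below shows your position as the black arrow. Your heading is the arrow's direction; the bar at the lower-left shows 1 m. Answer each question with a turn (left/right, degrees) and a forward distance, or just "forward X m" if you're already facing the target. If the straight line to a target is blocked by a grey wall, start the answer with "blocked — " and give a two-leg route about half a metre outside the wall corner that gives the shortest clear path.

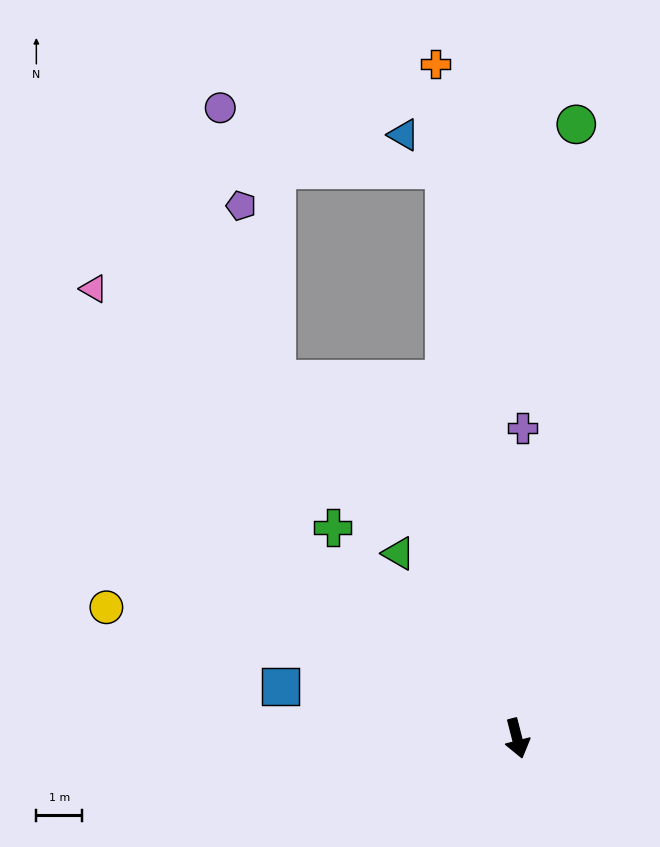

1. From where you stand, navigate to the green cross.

turn right 153°, forward 6.1 m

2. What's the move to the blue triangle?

blocked — turn left 173°, forward 12.5 m, then turn left 43°, forward 1.2 m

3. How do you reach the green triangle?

turn right 162°, forward 4.8 m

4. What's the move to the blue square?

turn right 117°, forward 5.3 m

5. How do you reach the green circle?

turn left 160°, forward 13.4 m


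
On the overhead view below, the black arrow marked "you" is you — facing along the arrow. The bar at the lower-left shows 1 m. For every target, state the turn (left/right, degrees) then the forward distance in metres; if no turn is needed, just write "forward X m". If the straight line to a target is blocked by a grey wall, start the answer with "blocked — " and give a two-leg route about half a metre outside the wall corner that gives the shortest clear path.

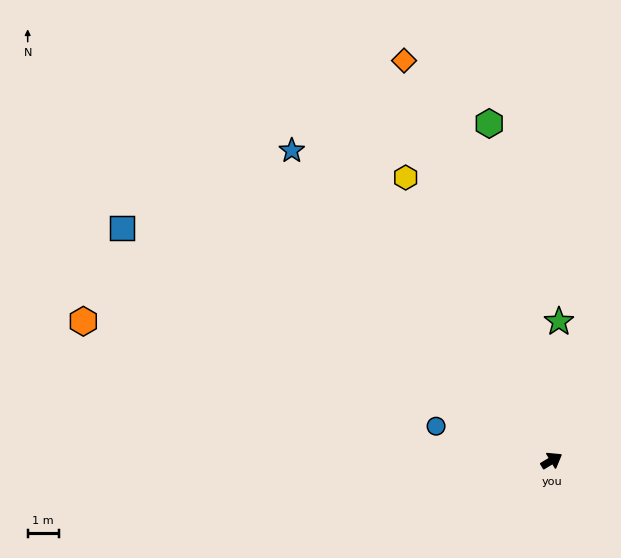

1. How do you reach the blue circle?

turn left 132°, forward 3.9 m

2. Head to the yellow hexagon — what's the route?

turn left 86°, forward 10.2 m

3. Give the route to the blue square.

turn left 121°, forward 15.7 m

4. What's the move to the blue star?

turn left 99°, forward 13.0 m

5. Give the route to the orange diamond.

turn left 79°, forward 13.7 m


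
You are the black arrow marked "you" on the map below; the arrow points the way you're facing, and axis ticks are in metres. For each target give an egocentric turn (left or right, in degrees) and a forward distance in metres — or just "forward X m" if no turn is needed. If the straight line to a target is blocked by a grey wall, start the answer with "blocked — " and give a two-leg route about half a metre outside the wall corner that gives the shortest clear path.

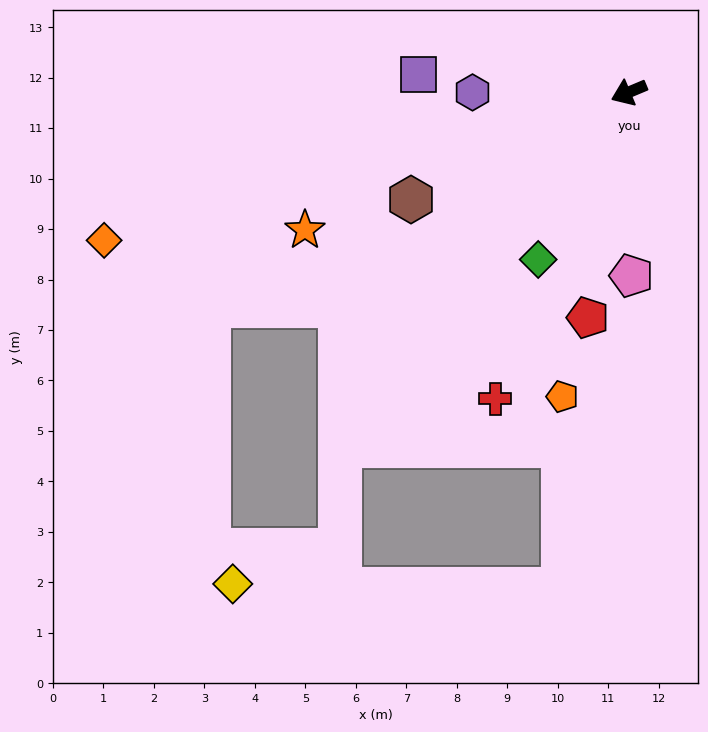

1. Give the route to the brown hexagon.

turn left 3°, forward 4.8 m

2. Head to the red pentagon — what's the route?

turn left 57°, forward 4.5 m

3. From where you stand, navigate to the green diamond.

turn left 39°, forward 3.8 m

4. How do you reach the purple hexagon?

turn right 23°, forward 3.1 m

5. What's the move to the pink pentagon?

turn left 68°, forward 3.6 m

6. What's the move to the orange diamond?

turn right 7°, forward 10.8 m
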